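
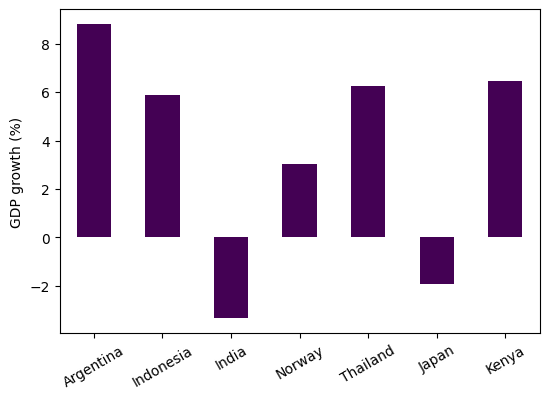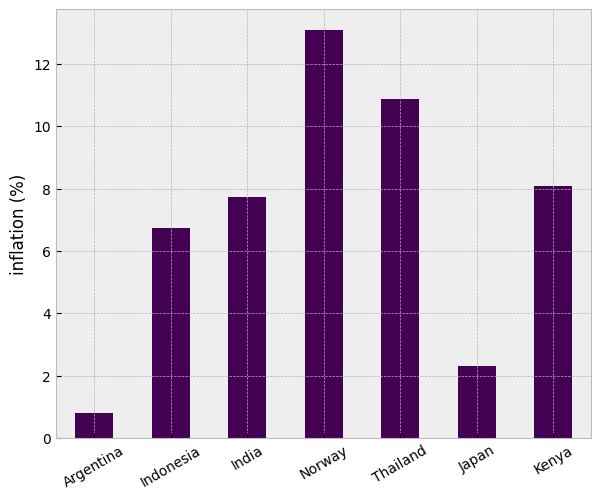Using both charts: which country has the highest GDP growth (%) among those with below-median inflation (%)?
Argentina

Chart 2 median inflation (%) ≈ 8; below-median countries: Argentina, Indonesia, Japan. Among those, Argentina has the highest GDP growth (%) (≈ 9).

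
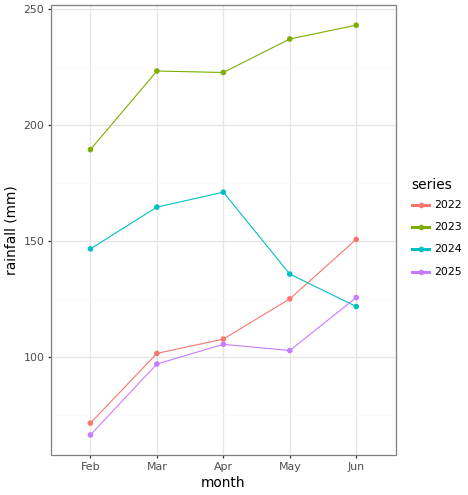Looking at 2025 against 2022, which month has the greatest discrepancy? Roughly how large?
Jun: 2025 ≈ 120, 2022 ≈ 160 → gap ≈ 40. Next-largest (May) is only ≈ 20.

Jun, ≈ 40 mm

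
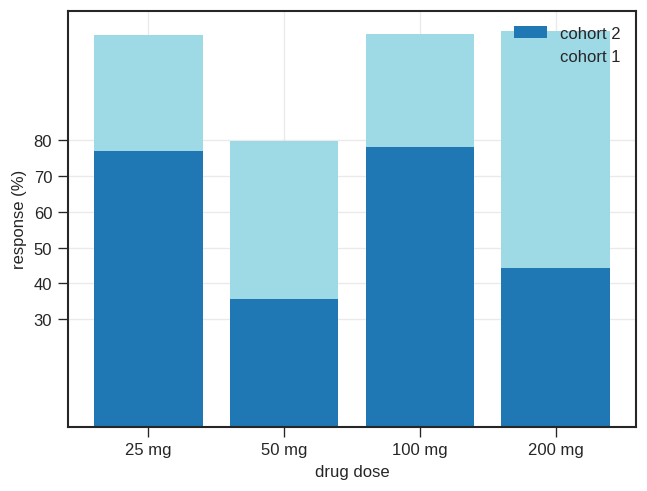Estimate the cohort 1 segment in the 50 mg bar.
≈ 40

cohort 1 top ≈ 80, bottom ≈ 40; segment ≈ 40.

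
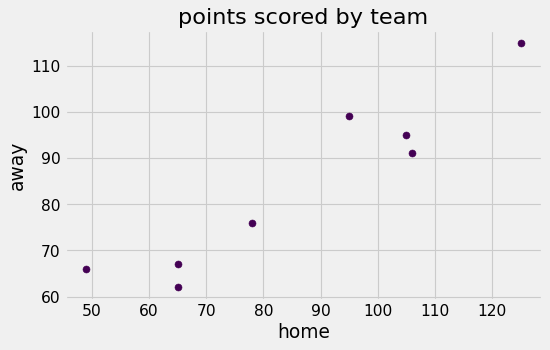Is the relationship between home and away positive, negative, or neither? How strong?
Points are positively correlated; strong (|r| ≈ 0.9).

positive, strong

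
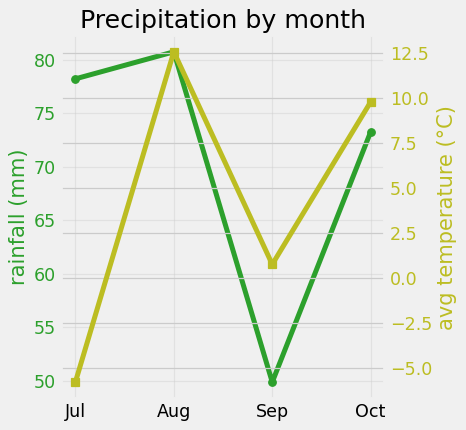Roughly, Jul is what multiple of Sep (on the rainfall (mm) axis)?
Jul ≈ 80, Sep ≈ 50; 80/50 ≈ 1.6.

≈ 1.6×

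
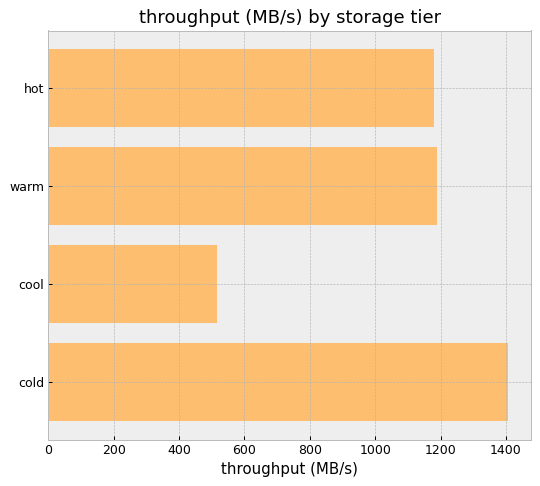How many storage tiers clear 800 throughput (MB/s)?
3

Above 800: hot, warm, cold.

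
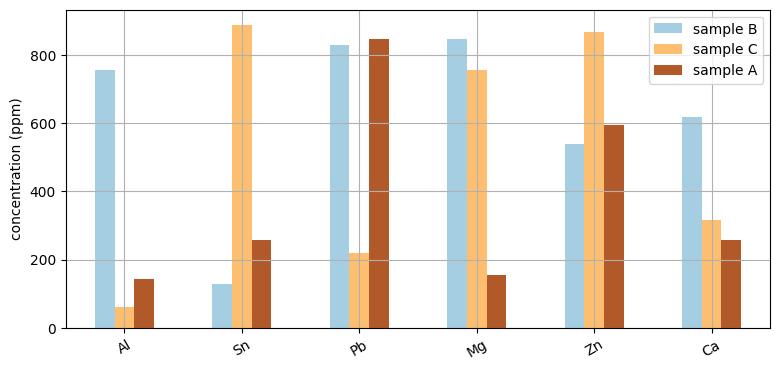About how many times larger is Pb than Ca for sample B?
Pb ≈ 800, Ca ≈ 600; 800/600 ≈ 1.33.

≈ 1.33×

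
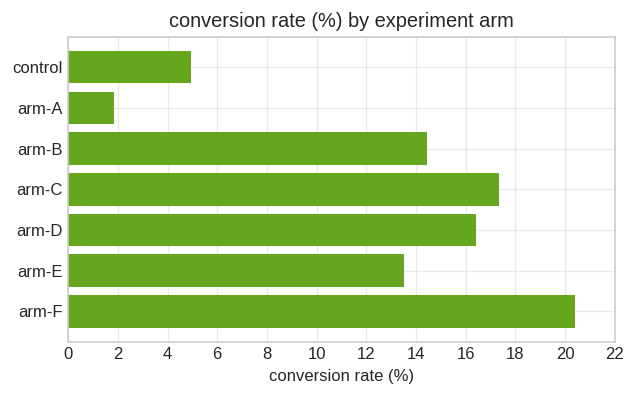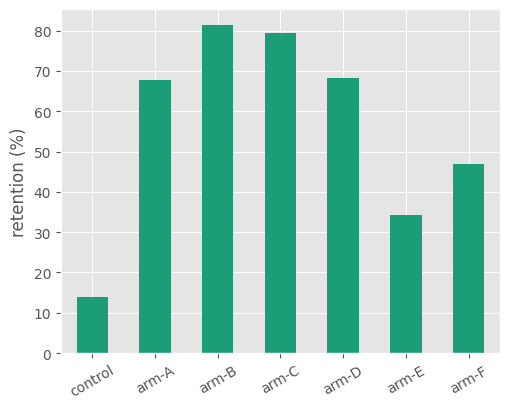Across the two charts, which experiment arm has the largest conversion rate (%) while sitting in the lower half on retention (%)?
Chart 2 median retention (%) ≈ 70; below-median experiment arms: control, arm-E, arm-F. Among those, arm-F has the highest conversion rate (%) (≈ 20).

arm-F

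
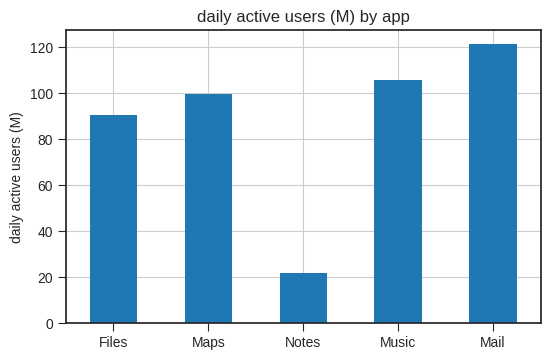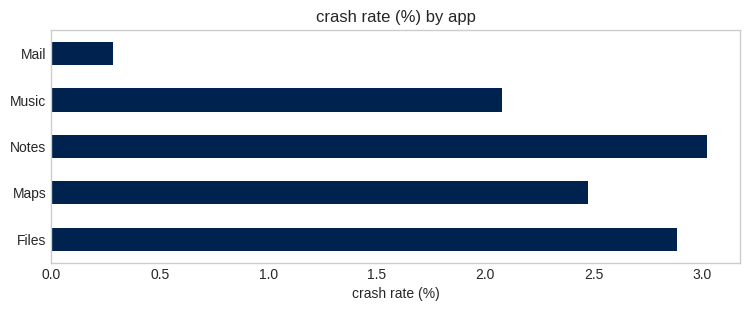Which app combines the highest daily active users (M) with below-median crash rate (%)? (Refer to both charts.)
Chart 2 median crash rate (%) ≈ 2.5; below-median apps: Music, Mail. Among those, Mail has the highest daily active users (M) (≈ 120).

Mail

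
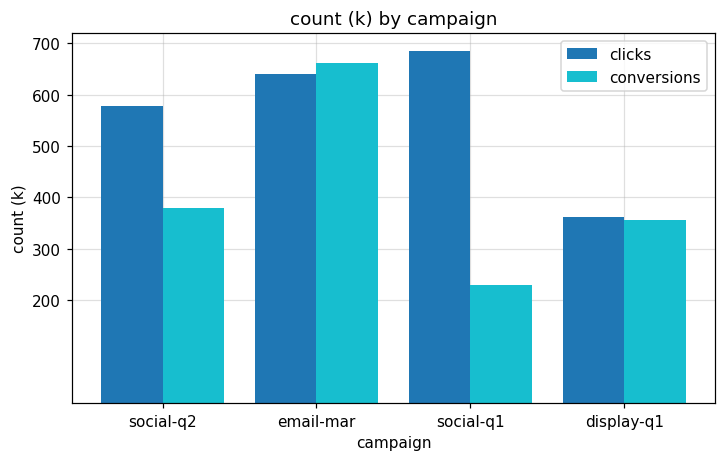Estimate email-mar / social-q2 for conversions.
email-mar ≈ 700, social-q2 ≈ 400; 700/400 ≈ 1.75.

≈ 1.75×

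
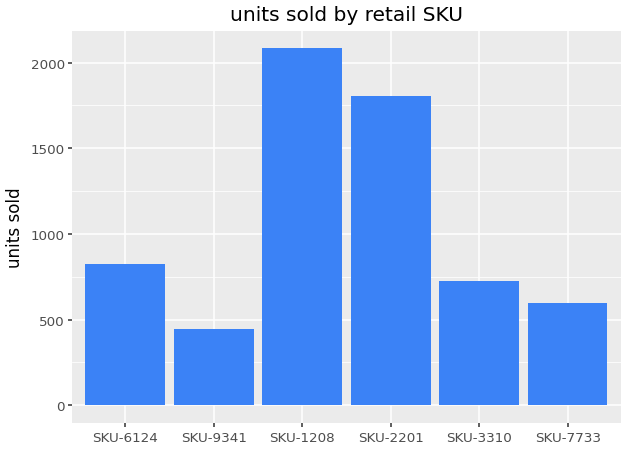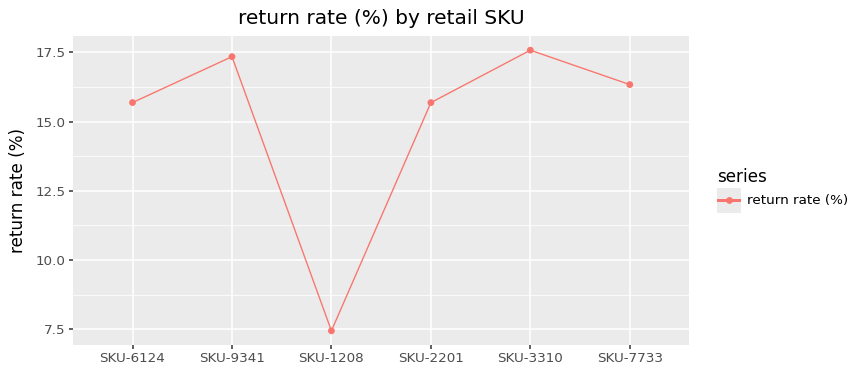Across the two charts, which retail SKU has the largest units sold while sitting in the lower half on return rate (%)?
SKU-1208

Chart 2 median return rate (%) ≈ 16; below-median retail SKUs: SKU-6124, SKU-1208, SKU-2201. Among those, SKU-1208 has the highest units sold (≈ 2000).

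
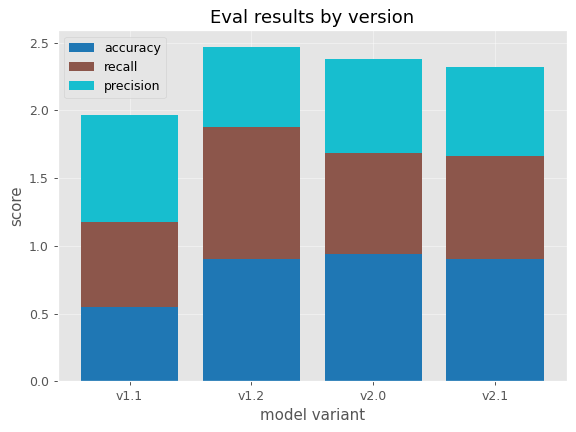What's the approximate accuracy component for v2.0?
≈ 1.0

accuracy top ≈ 1.0, bottom ≈ 0.0; segment ≈ 1.0.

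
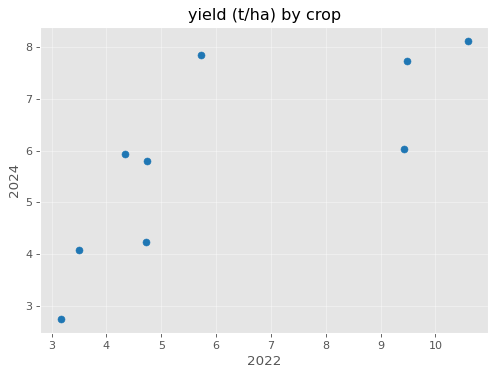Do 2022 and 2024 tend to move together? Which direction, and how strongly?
Points are positively correlated; strong (|r| ≈ 0.8).

positive, strong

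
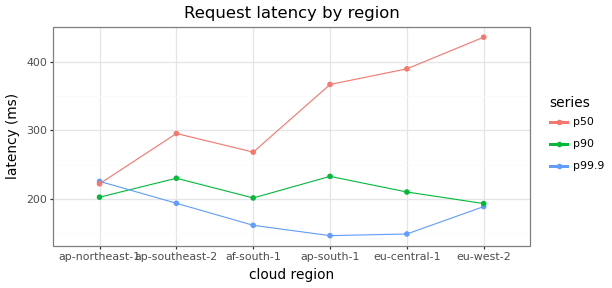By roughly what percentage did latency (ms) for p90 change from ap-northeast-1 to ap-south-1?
ap-northeast-1 ≈ 200, ap-south-1 ≈ 225; (225 − 200) / 200 ≈ +12.5%.

≈ +12.5%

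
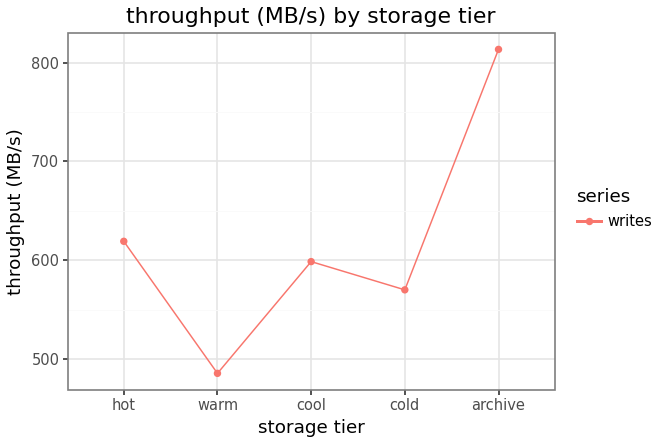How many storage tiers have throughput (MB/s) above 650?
Above 650: archive.

1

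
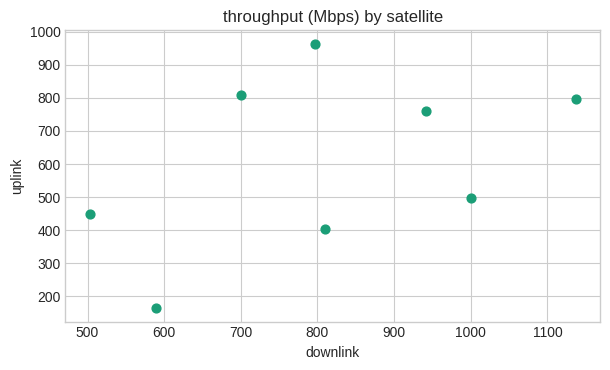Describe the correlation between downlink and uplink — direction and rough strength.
positive, moderate

Points are positively correlated; moderate (|r| ≈ 0.5).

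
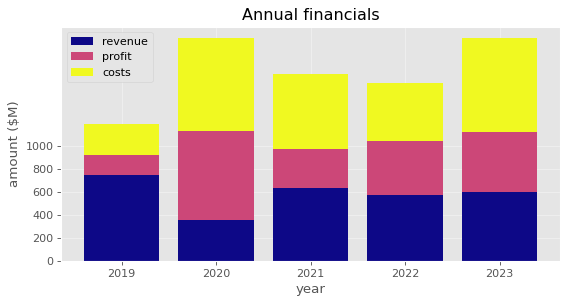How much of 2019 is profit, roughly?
≈ 200

profit top ≈ 1000, bottom ≈ 800; segment ≈ 200.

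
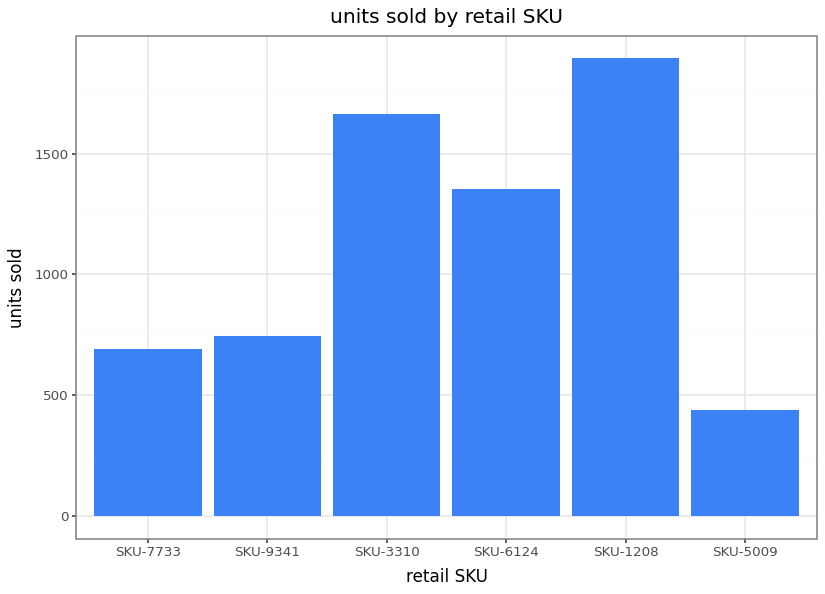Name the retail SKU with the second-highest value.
Top 3: SKU-1208 ≈ 1800, SKU-3310 ≈ 1600, SKU-6124 ≈ 1400.

SKU-3310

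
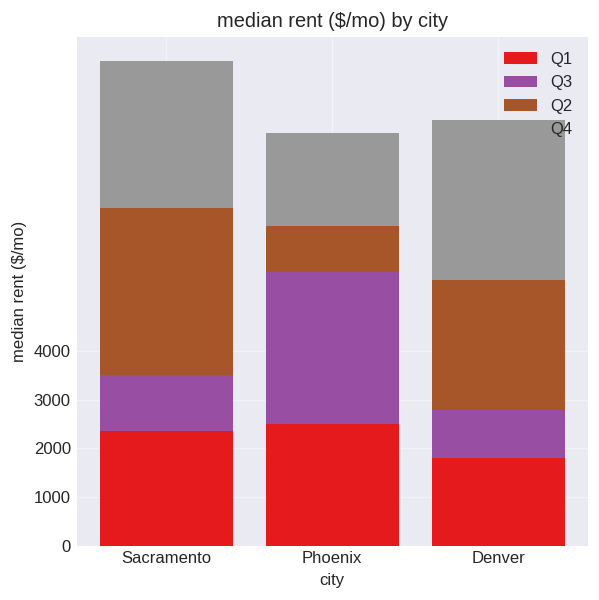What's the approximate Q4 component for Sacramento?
Q4 top ≈ 10000, bottom ≈ 7000; segment ≈ 3000.

≈ 3000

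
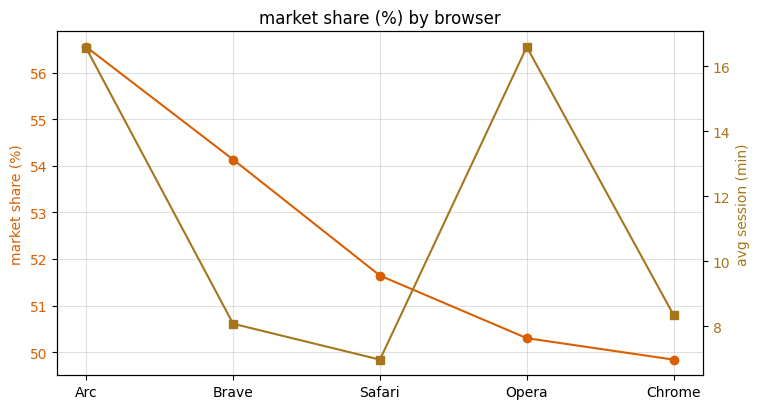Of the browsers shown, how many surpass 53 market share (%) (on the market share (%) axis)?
2

Above 53: Arc, Brave.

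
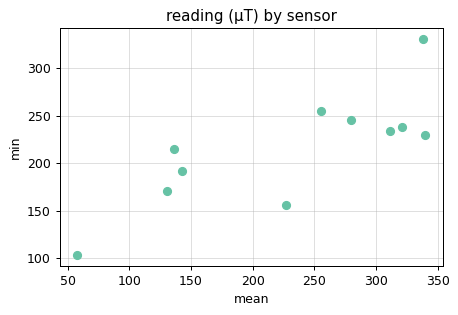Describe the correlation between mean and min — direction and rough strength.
positive, strong

Points are positively correlated; strong (|r| ≈ 0.8).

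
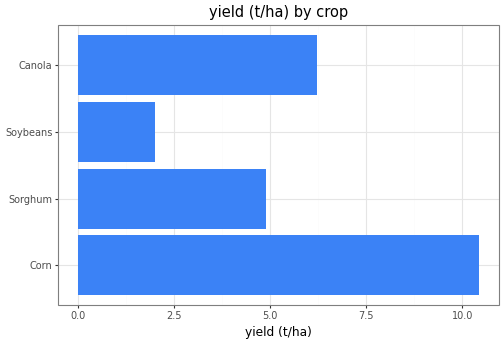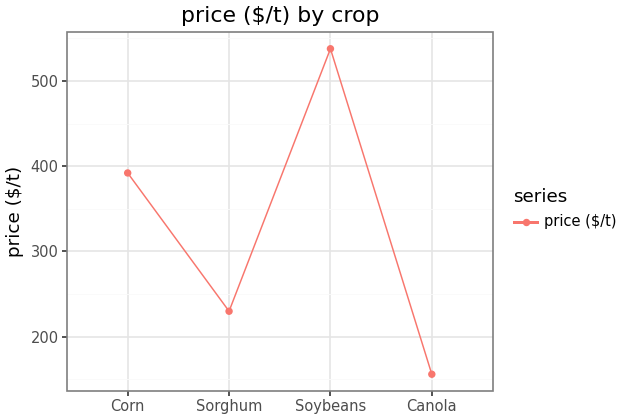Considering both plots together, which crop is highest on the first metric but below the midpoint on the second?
Chart 2 median price ($/t) ≈ 300; below-median crops: Sorghum, Canola. Among those, Canola has the highest yield (t/ha) (≈ 6).

Canola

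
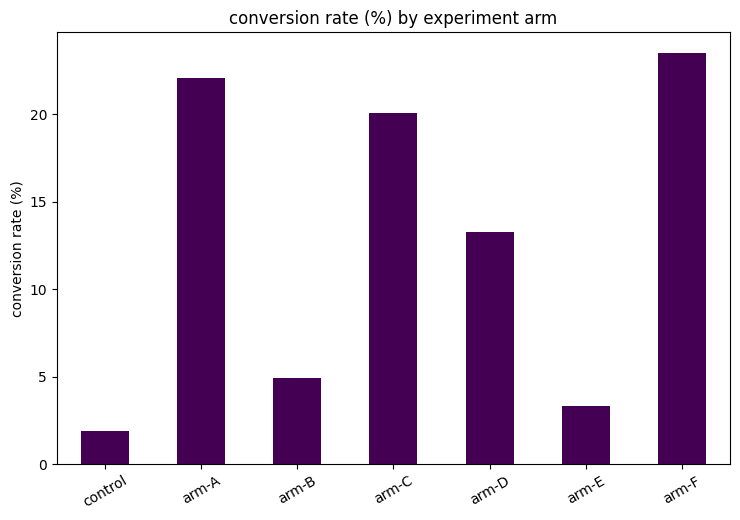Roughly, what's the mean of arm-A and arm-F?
(22 + 24) / 2 ≈ 23.

≈ 23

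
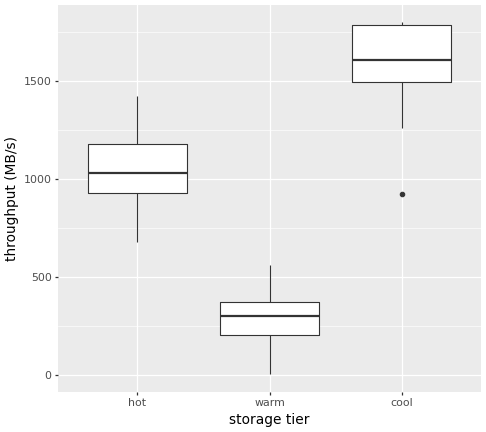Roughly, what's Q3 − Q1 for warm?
≈ 200

Q3 ≈ 400, Q1 ≈ 200; IQR ≈ 200.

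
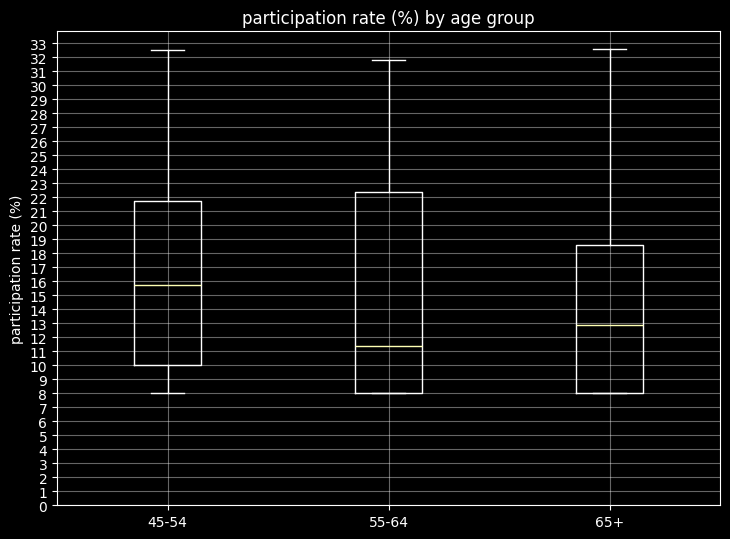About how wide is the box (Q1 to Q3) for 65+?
Q3 ≈ 19, Q1 ≈ 8; IQR ≈ 11.

≈ 11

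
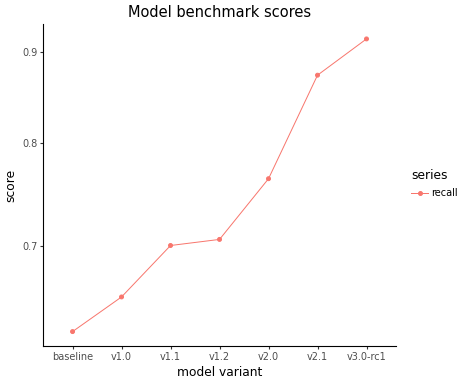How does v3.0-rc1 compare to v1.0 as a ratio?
≈ 1.38×

v3.0-rc1 ≈ 0.90, v1.0 ≈ 0.65; 0.90/0.65 ≈ 1.38.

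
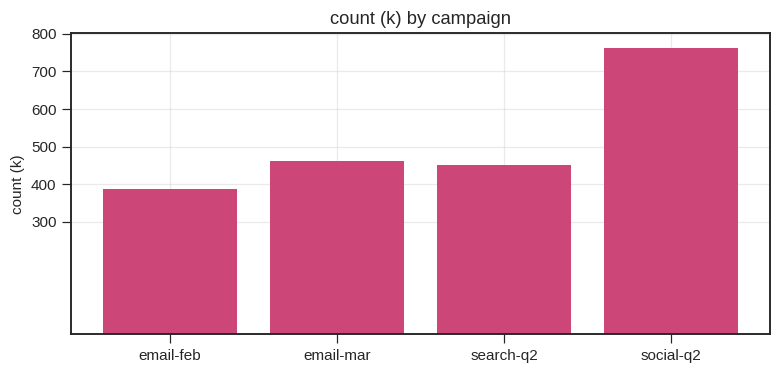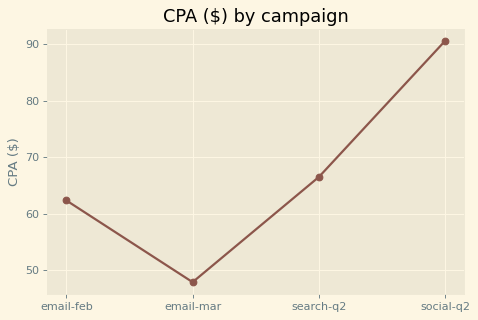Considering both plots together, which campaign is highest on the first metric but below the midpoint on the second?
email-mar

Chart 2 median CPA ($) ≈ 60; below-median campaigns: email-feb, email-mar. Among those, email-mar has the highest count (k) (≈ 500).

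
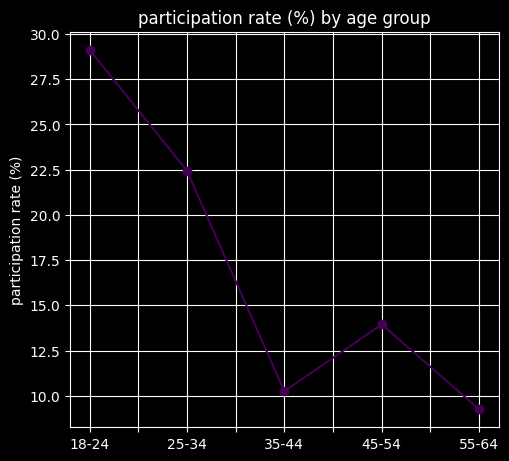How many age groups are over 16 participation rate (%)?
2

Above 16: 18-24, 25-34.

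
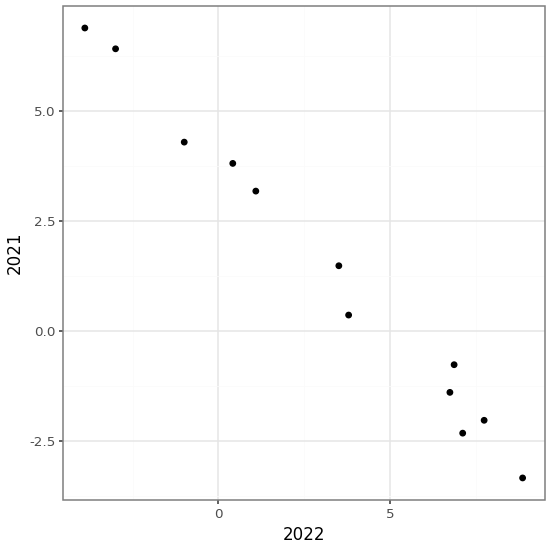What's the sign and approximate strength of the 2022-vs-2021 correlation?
negative, strong

Points are negatively correlated; strong (|r| ≈ 1.0).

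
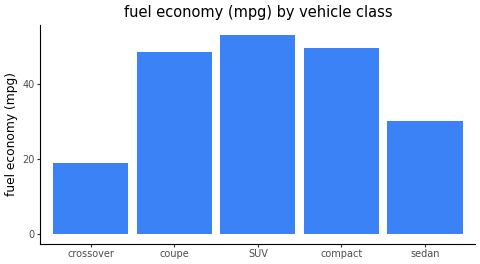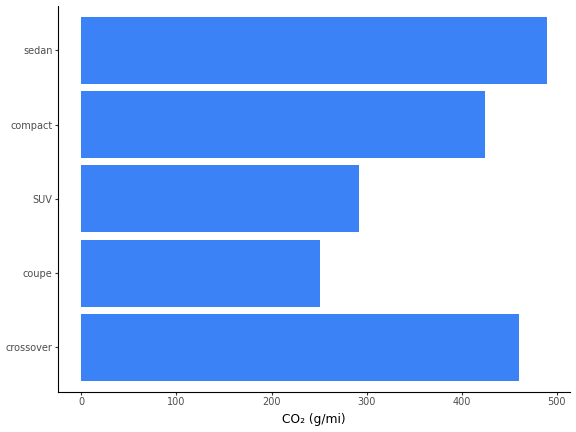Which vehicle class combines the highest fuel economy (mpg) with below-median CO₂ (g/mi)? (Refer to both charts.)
Chart 2 median CO₂ (g/mi) ≈ 400; below-median vehicle classes: coupe, SUV. Among those, SUV has the highest fuel economy (mpg) (≈ 55).

SUV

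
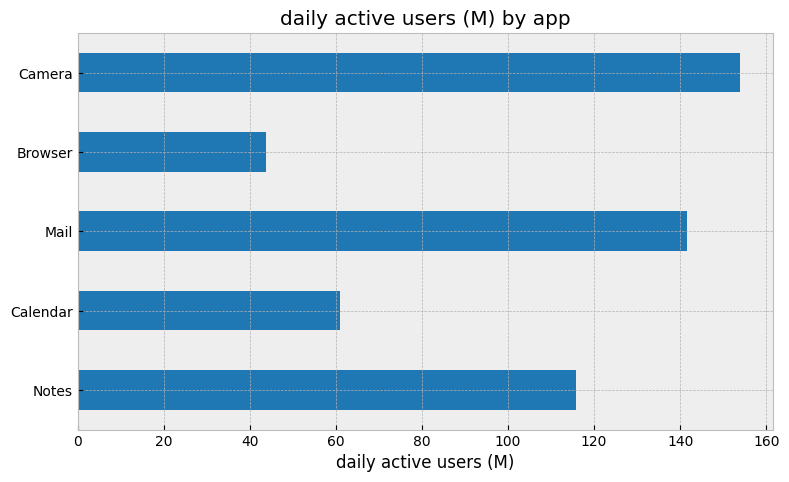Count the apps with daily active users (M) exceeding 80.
Above 80: Notes, Mail, Camera.

3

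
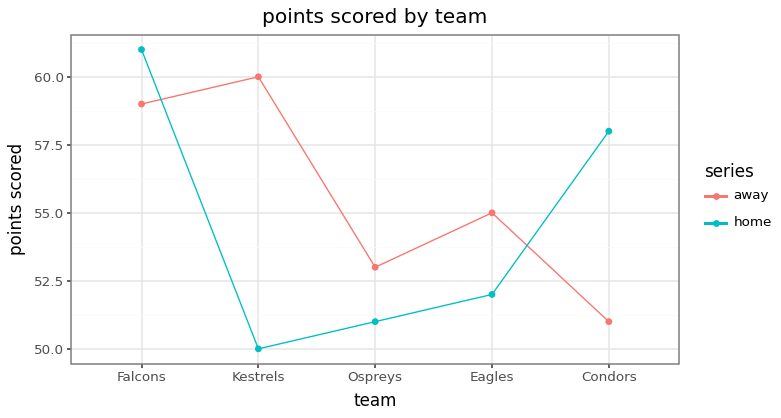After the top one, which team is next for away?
Top 3 for away: Kestrels ≈ 60, Falcons ≈ 59, Eagles ≈ 55.

Falcons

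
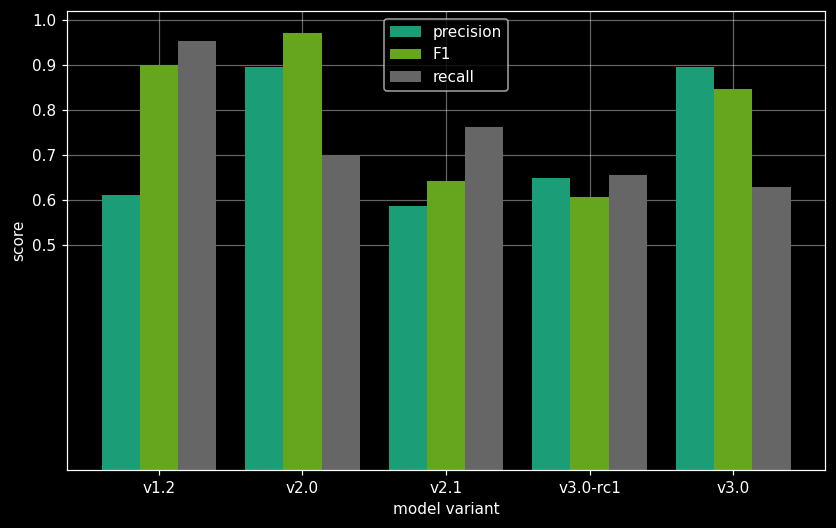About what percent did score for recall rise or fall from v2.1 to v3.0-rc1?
v2.1 ≈ 0.8, v3.0-rc1 ≈ 0.7; (0.7 − 0.8) / 0.8 ≈ -12.5%.

≈ -12.5%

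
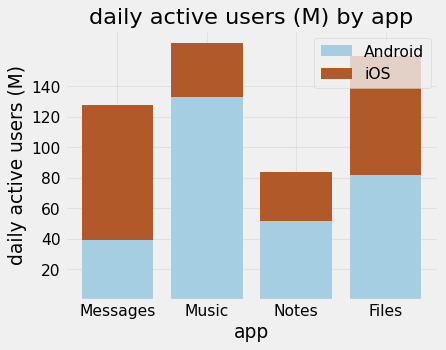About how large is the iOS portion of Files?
≈ 80

iOS top ≈ 160, bottom ≈ 80; segment ≈ 80.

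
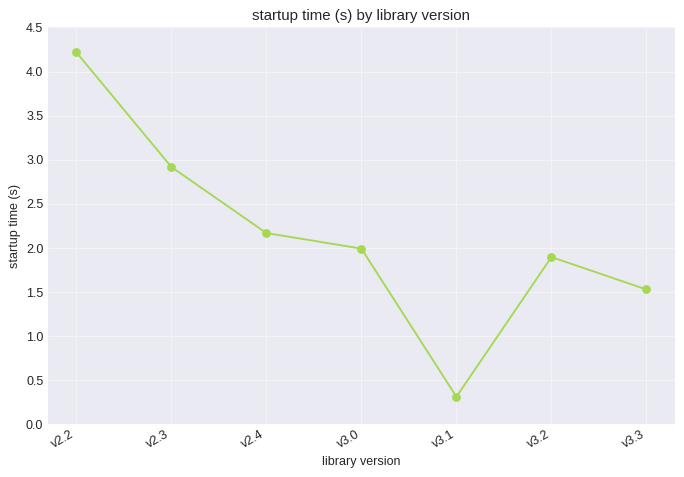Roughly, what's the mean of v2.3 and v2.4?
≈ 2.5

(3.0 + 2.0) / 2 ≈ 2.5.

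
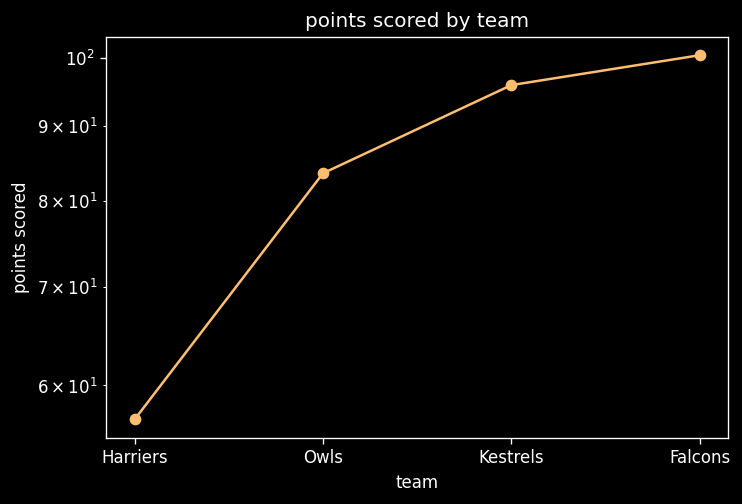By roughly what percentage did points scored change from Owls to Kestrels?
≈ +11.8%

Owls ≈ 85, Kestrels ≈ 95; (95 − 85) / 85 ≈ +11.8%.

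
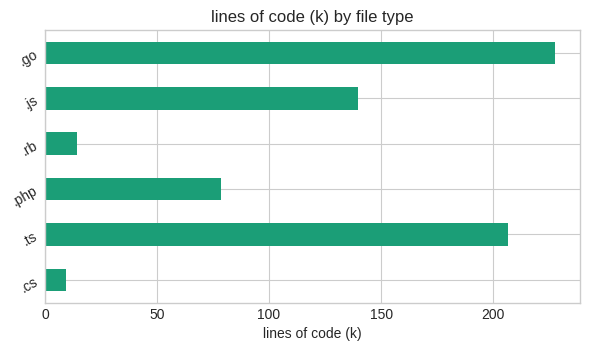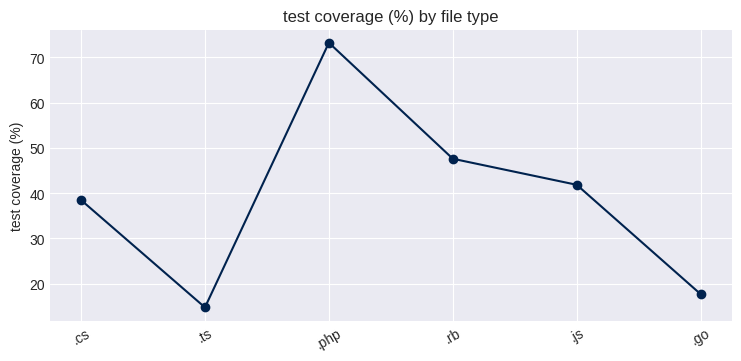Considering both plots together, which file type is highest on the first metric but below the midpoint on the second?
Chart 2 median test coverage (%) ≈ 40; below-median file types: .cs, .ts, .go. Among those, .go has the highest lines of code (k) (≈ 225).

.go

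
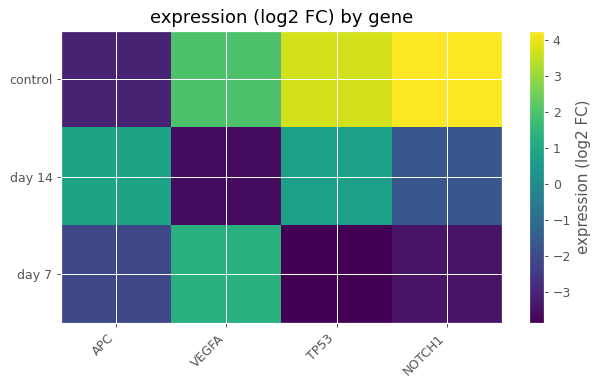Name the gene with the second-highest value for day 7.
Top 3 for day 7: VEGFA ≈ 1, APC ≈ -2, NOTCH1 ≈ -3.

APC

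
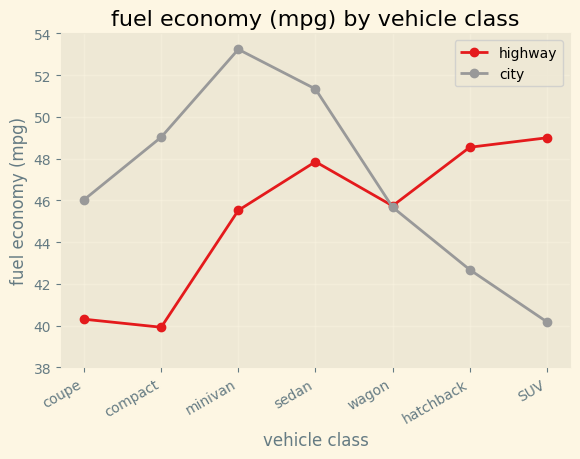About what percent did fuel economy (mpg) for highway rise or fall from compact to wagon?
≈ +15%

compact ≈ 40, wagon ≈ 46; (46 − 40) / 40 ≈ +15%.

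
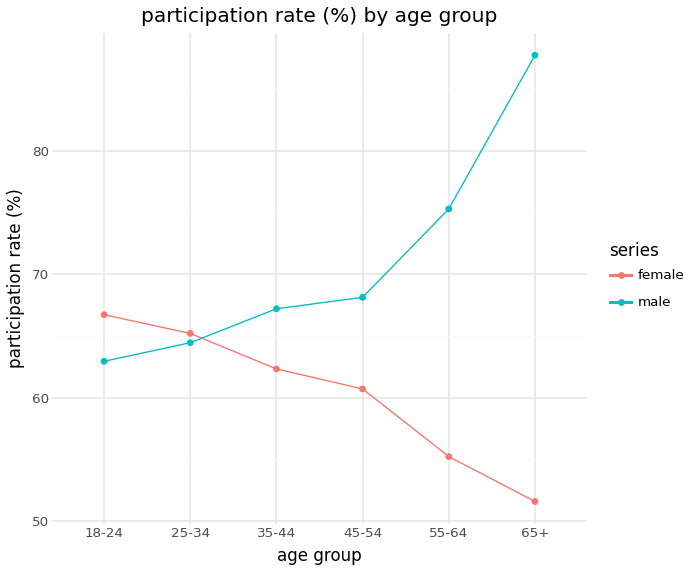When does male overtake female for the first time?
25-34: male ≈ 65 vs female ≈ 65 (not yet); 35-44: male ≈ 65 vs female ≈ 60 (first crossover).

35-44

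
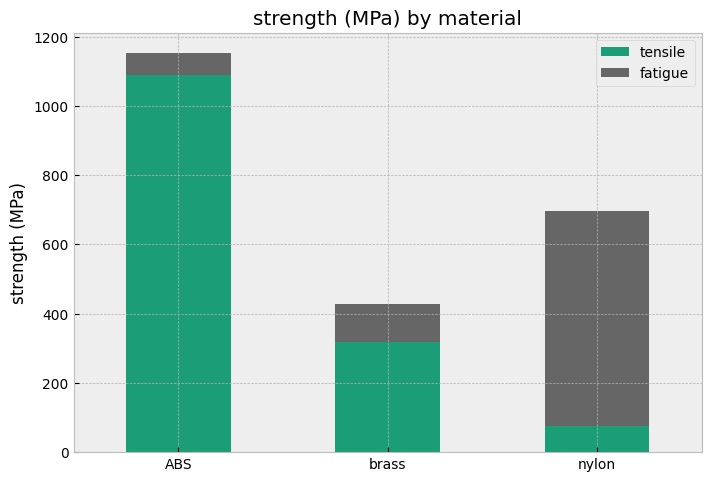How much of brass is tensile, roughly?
tensile top ≈ 300, bottom ≈ 0; segment ≈ 300.

≈ 300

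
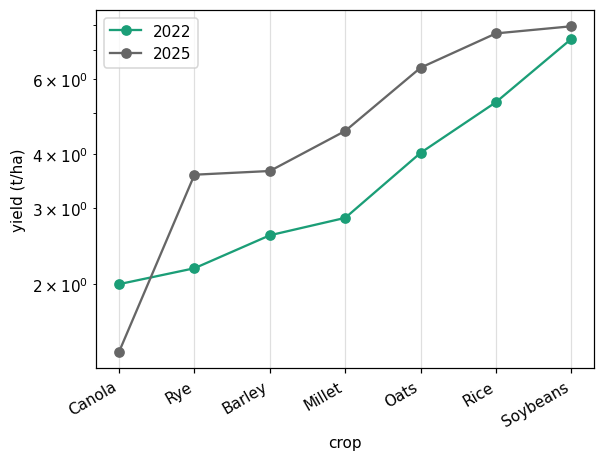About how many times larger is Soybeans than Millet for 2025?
≈ 1.6×

Soybeans ≈ 8, Millet ≈ 5; 8/5 ≈ 1.6.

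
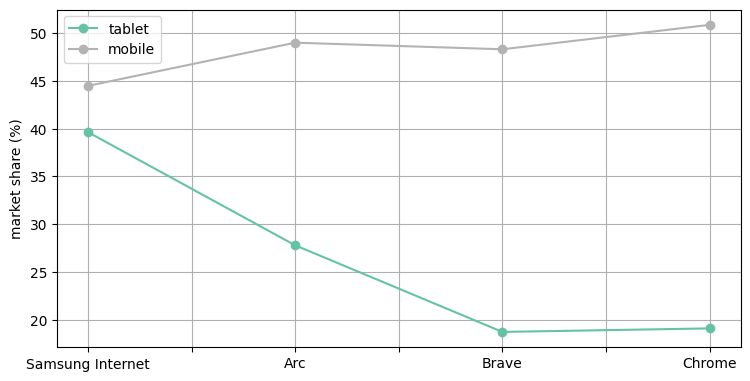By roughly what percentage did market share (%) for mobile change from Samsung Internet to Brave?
≈ +11.1%

Samsung Internet ≈ 45, Brave ≈ 50; (50 − 45) / 45 ≈ +11.1%.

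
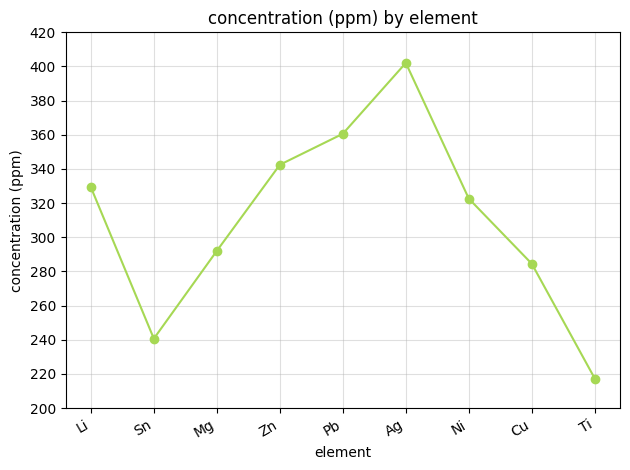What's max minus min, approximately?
≈ 180

Max Ag ≈ 400, min Ti ≈ 220; range ≈ 180.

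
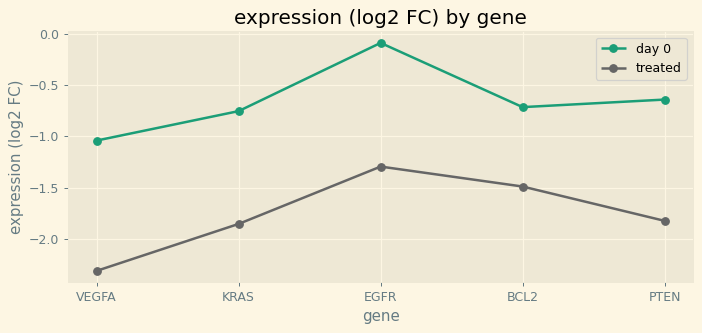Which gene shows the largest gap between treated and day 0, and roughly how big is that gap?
VEGFA: treated ≈ -2.4, day 0 ≈ -1.0 → gap ≈ 1.4. Next-largest (EGFR) is only ≈ 1.2.

VEGFA, ≈ 1.4 log2 FC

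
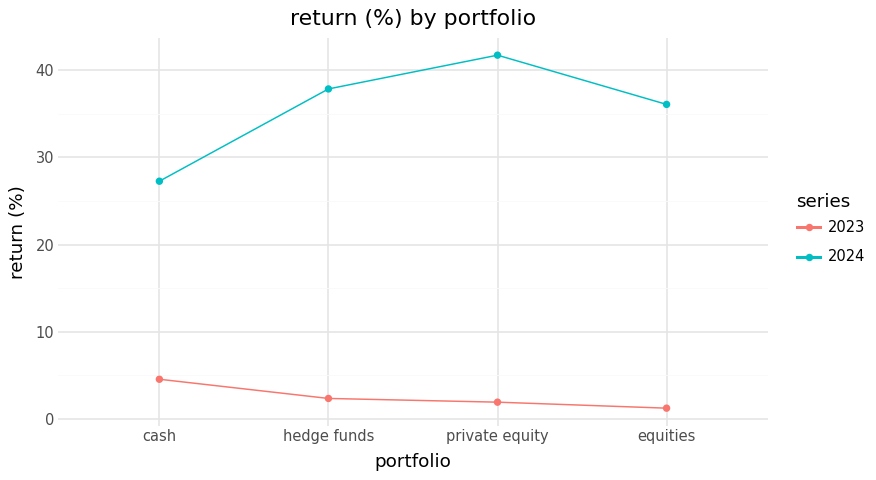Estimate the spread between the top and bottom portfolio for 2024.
≈ 15

Max private equity ≈ 40, min cash ≈ 25; range ≈ 15.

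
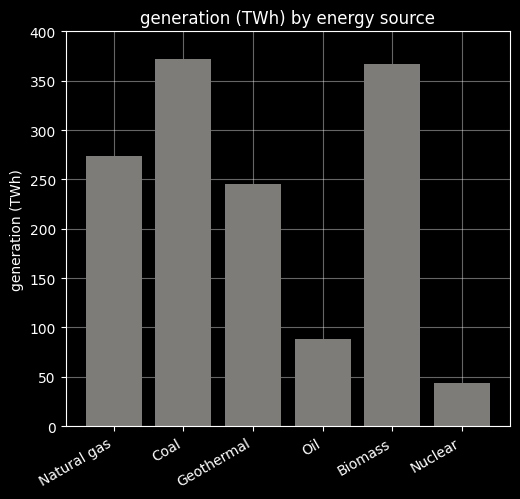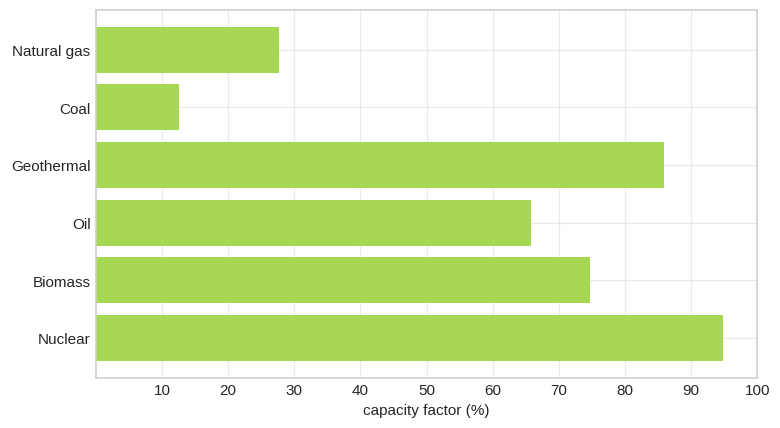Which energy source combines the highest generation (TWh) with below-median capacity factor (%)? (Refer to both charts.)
Chart 2 median capacity factor (%) ≈ 70; below-median energy sources: Natural gas, Coal, Oil. Among those, Coal has the highest generation (TWh) (≈ 350).

Coal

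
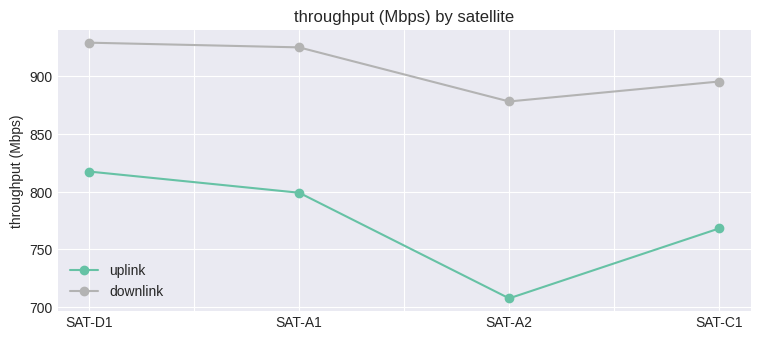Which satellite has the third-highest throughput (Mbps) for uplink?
Top 4 for uplink: SAT-D1 ≈ 820, SAT-A1 ≈ 800, SAT-C1 ≈ 760, SAT-A2 ≈ 700.

SAT-C1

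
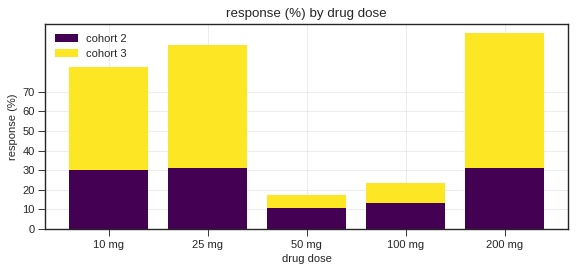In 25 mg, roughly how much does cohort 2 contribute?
≈ 30

cohort 2 top ≈ 30, bottom ≈ 0; segment ≈ 30.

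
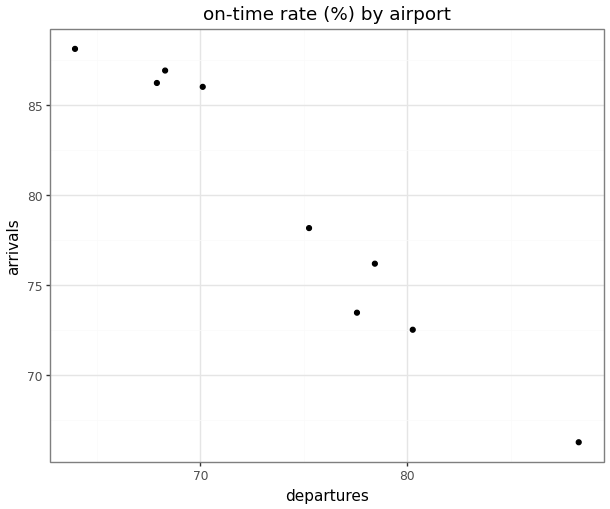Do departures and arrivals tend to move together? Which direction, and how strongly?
negative, strong

Points are negatively correlated; strong (|r| ≈ 1.0).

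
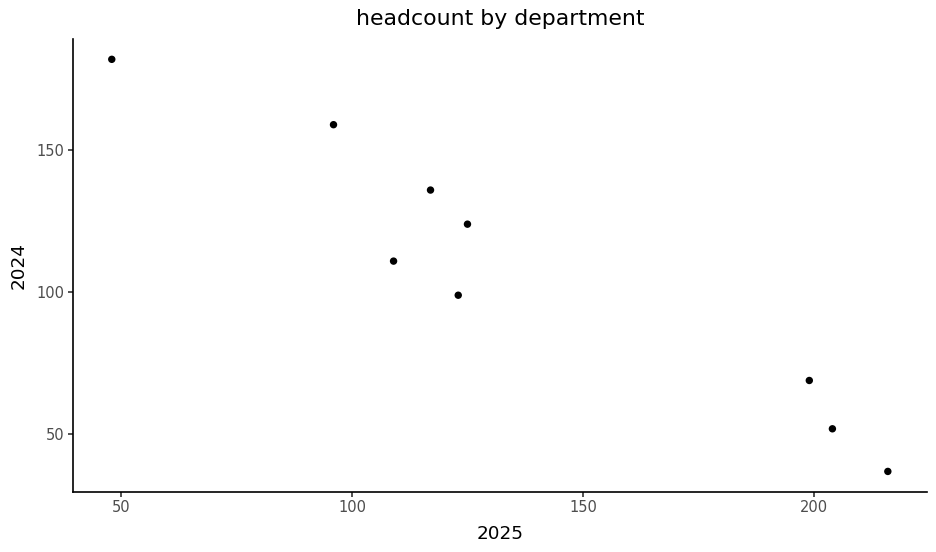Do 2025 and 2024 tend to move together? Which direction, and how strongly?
Points are negatively correlated; strong (|r| ≈ 1.0).

negative, strong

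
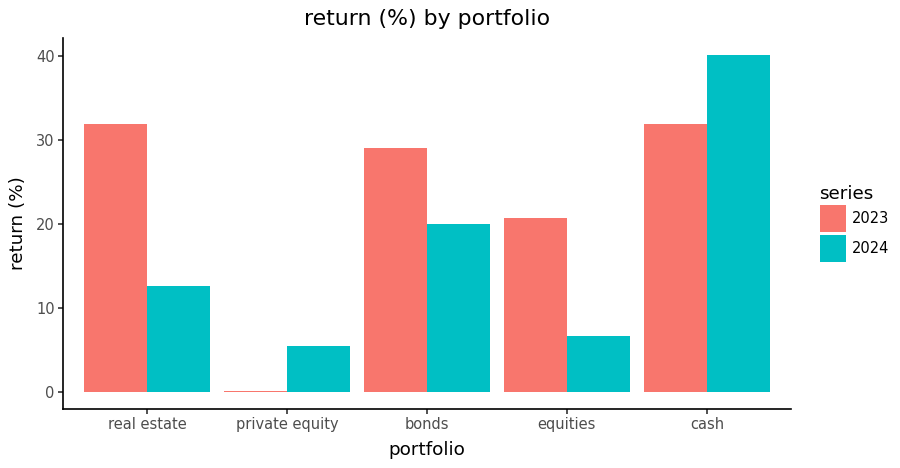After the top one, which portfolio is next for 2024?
Top 3 for 2024: cash ≈ 40, bonds ≈ 20, real estate ≈ 15.

bonds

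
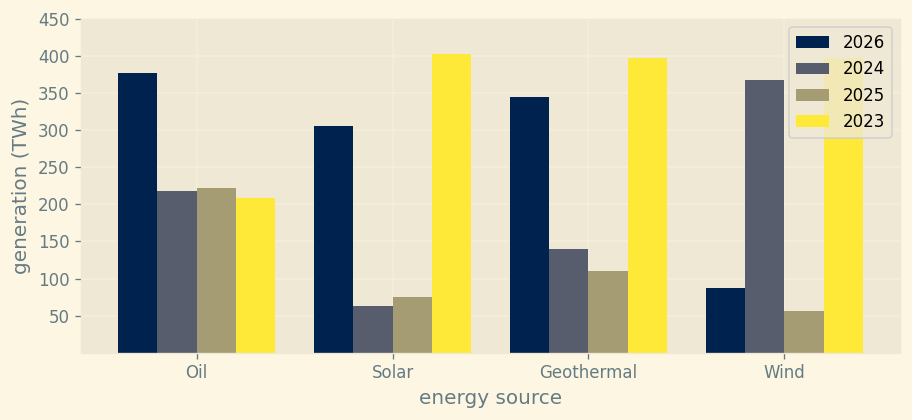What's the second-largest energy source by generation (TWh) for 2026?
Top 3 for 2026: Oil ≈ 400, Geothermal ≈ 350, Solar ≈ 300.

Geothermal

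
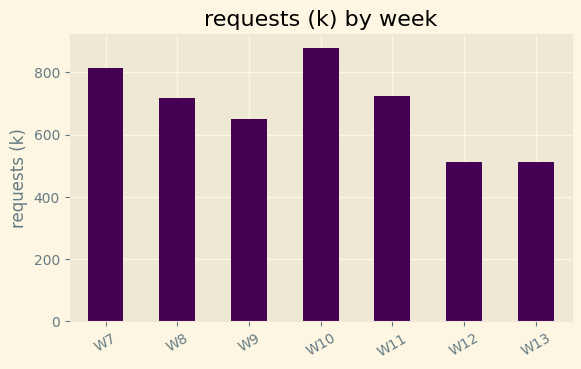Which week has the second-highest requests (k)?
Top 3: W10 ≈ 900, W7 ≈ 800, W11 ≈ 700.

W7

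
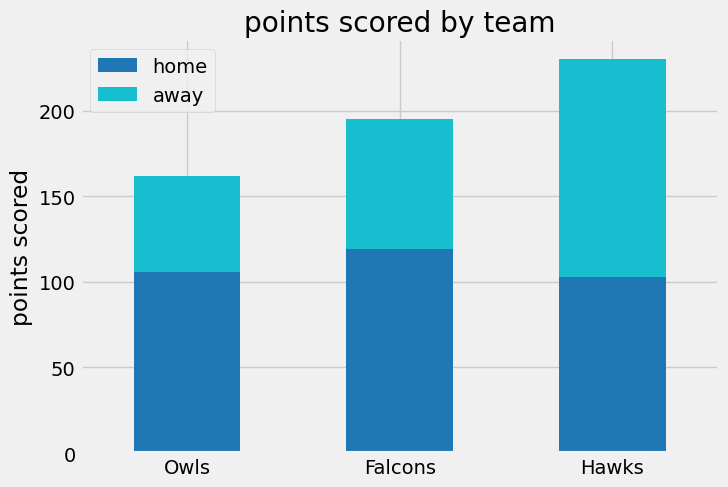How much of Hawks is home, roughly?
≈ 100

home top ≈ 100, bottom ≈ 0; segment ≈ 100.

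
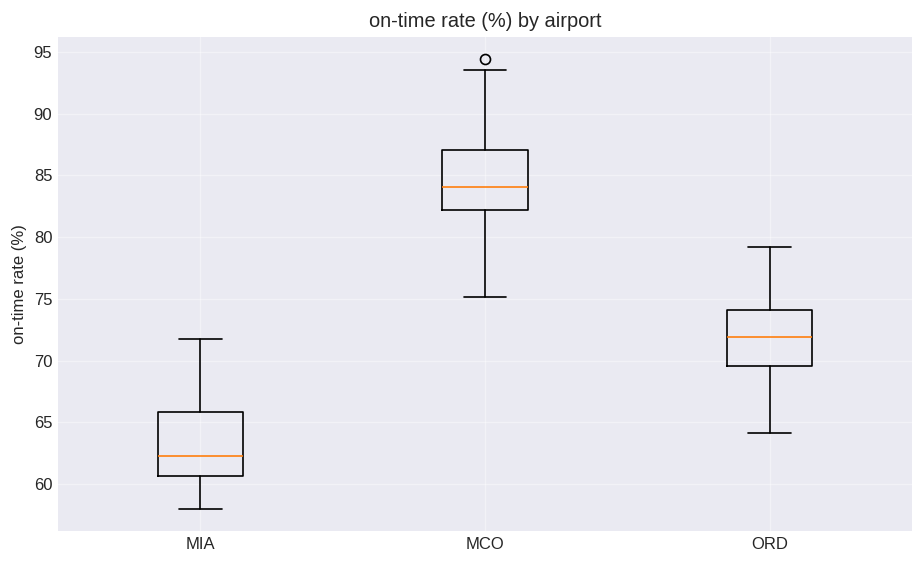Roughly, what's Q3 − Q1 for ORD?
Q3 ≈ 74, Q1 ≈ 70; IQR ≈ 4.

≈ 4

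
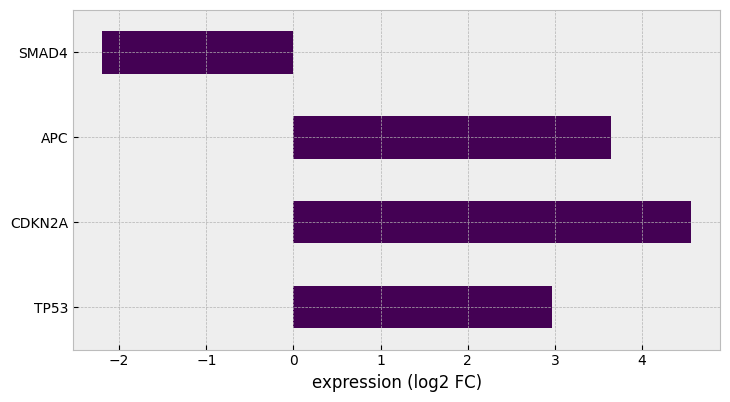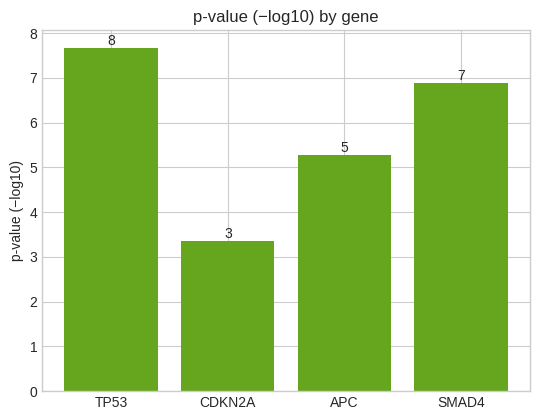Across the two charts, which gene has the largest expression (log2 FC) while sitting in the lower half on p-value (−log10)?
CDKN2A

Chart 2 median p-value (−log10) ≈ 6; below-median genes: CDKN2A, APC. Among those, CDKN2A has the highest expression (log2 FC) (≈ 4.5).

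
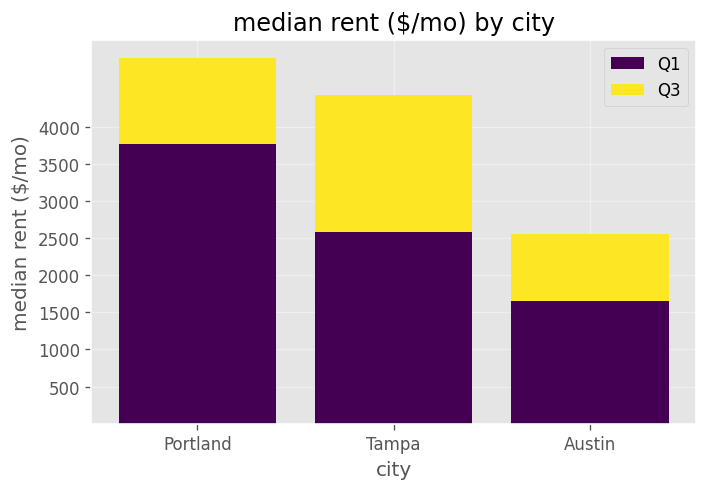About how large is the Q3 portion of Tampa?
Q3 top ≈ 4500, bottom ≈ 2500; segment ≈ 2000.

≈ 2000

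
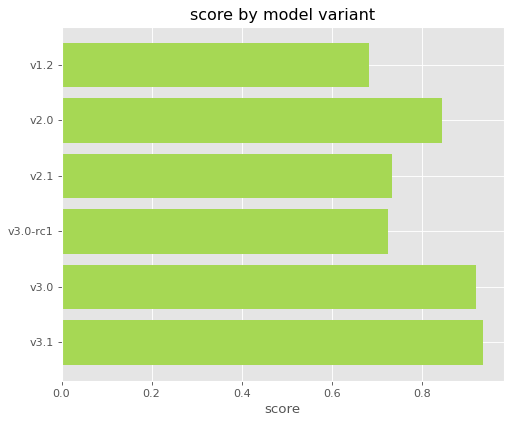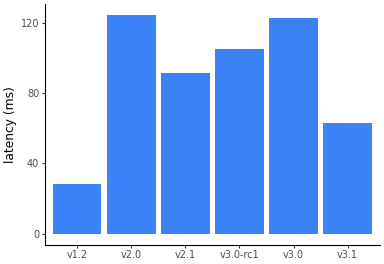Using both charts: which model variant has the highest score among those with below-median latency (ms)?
v3.1

Chart 2 median latency (ms) ≈ 100; below-median model variants: v1.2, v2.1, v3.1. Among those, v3.1 has the highest score (≈ 0.9).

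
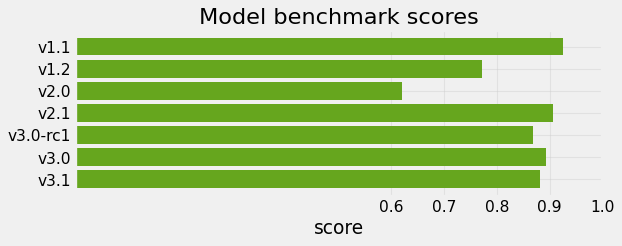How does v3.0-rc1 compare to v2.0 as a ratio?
v3.0-rc1 ≈ 0.9, v2.0 ≈ 0.6; 0.9/0.6 ≈ 1.5.

≈ 1.5×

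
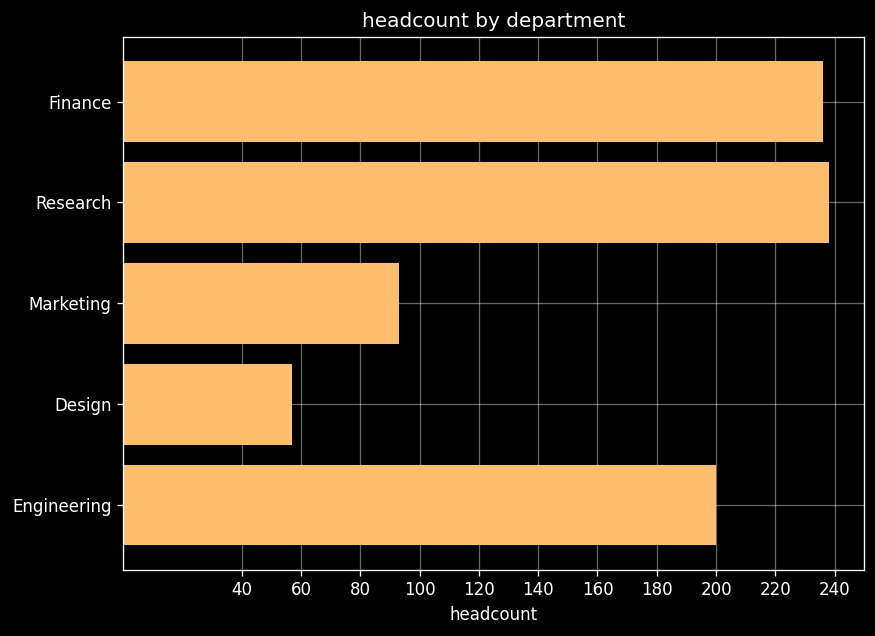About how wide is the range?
Max Research ≈ 240, min Design ≈ 60; range ≈ 180.

≈ 180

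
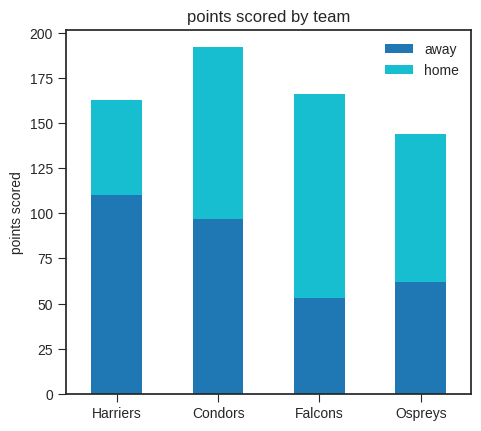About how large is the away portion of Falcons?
away top ≈ 60, bottom ≈ 0; segment ≈ 60.

≈ 60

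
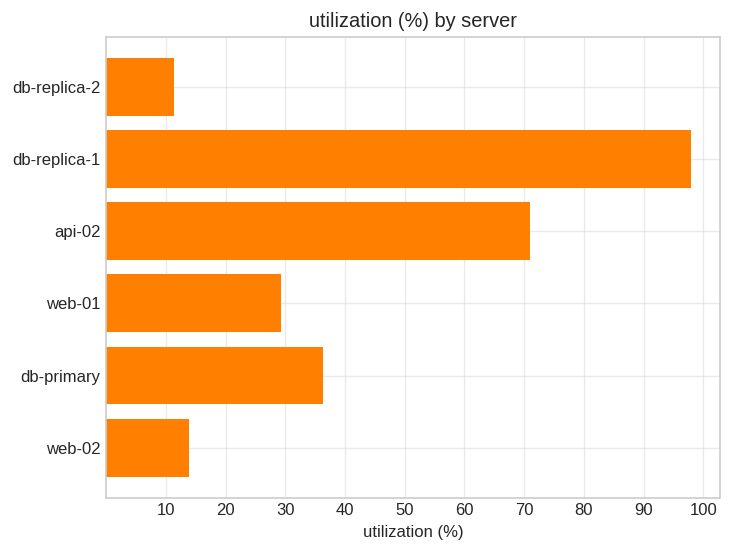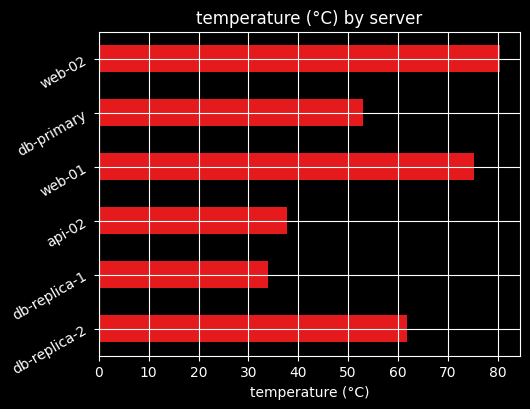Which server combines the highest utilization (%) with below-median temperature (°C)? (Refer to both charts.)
db-replica-1

Chart 2 median temperature (°C) ≈ 60; below-median servers: db-replica-1, api-02, db-primary. Among those, db-replica-1 has the highest utilization (%) (≈ 100).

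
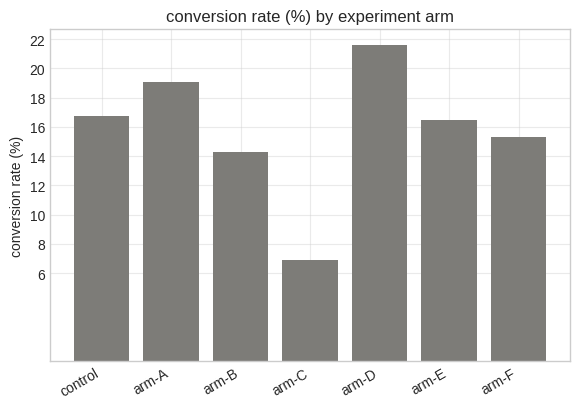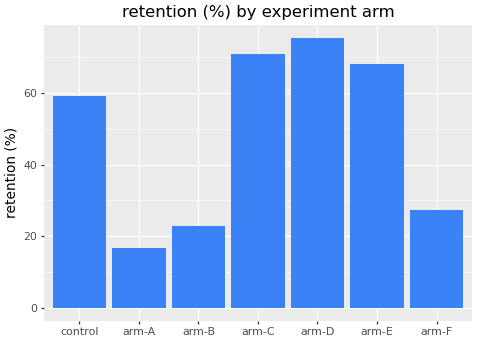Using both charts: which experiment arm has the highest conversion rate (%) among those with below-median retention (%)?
Chart 2 median retention (%) ≈ 60; below-median experiment arms: arm-A, arm-B, arm-F. Among those, arm-A has the highest conversion rate (%) (≈ 20).

arm-A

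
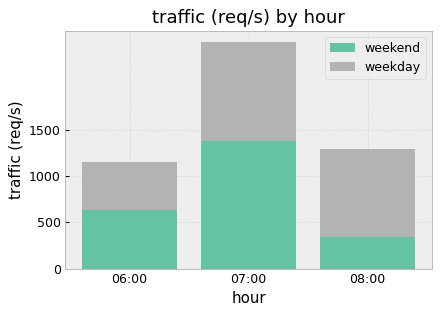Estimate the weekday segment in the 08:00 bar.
weekday top ≈ 1500, bottom ≈ 500; segment ≈ 1000.

≈ 1000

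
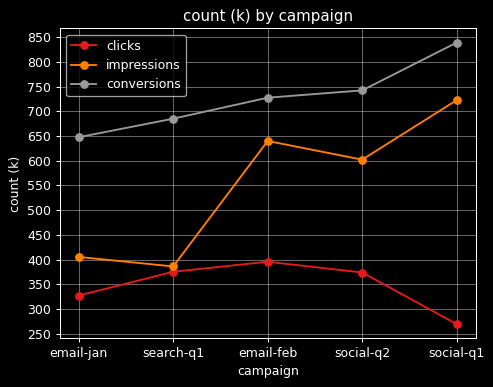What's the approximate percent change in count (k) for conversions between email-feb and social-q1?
≈ +13.3%

email-feb ≈ 750, social-q1 ≈ 850; (850 − 750) / 750 ≈ +13.3%.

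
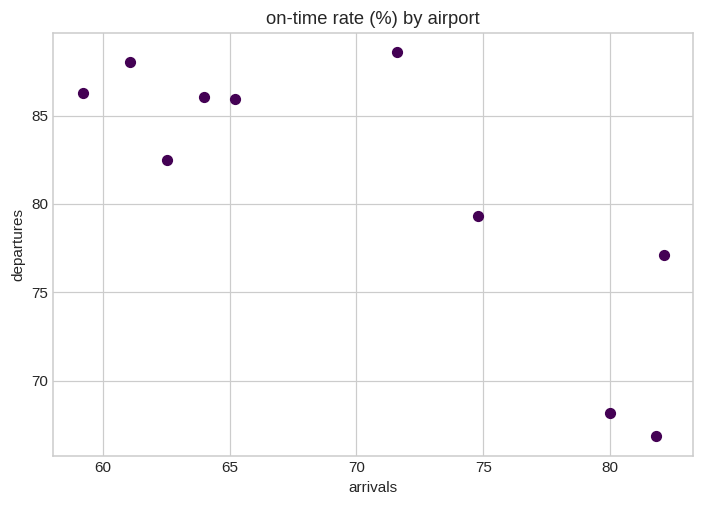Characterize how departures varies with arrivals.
negative, strong

Points are negatively correlated; strong (|r| ≈ 0.8).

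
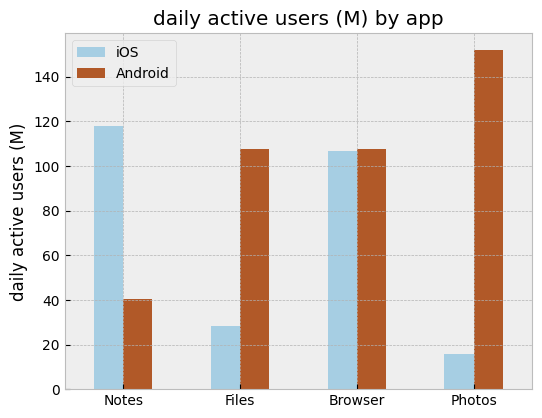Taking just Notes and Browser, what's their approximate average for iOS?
≈ 110

(120 + 100) / 2 ≈ 110.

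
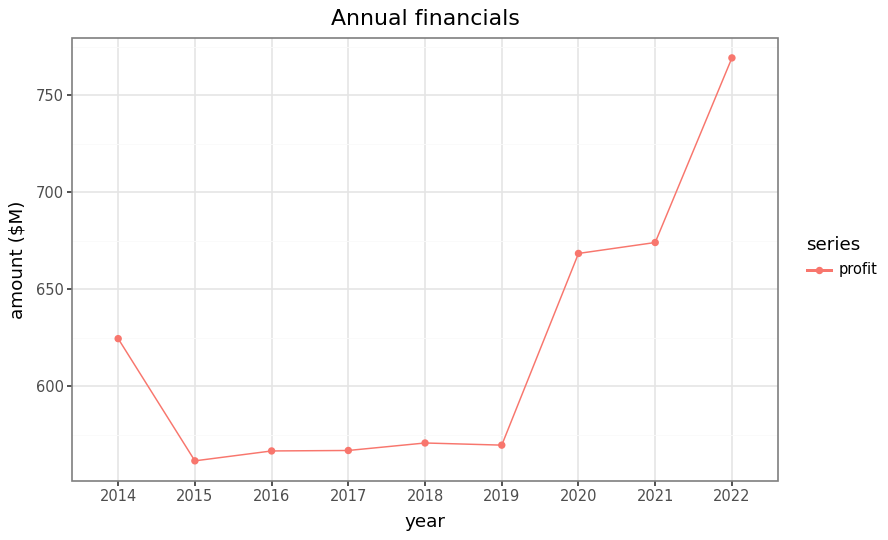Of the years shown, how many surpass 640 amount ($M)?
3

Above 640: 2020, 2021, 2022.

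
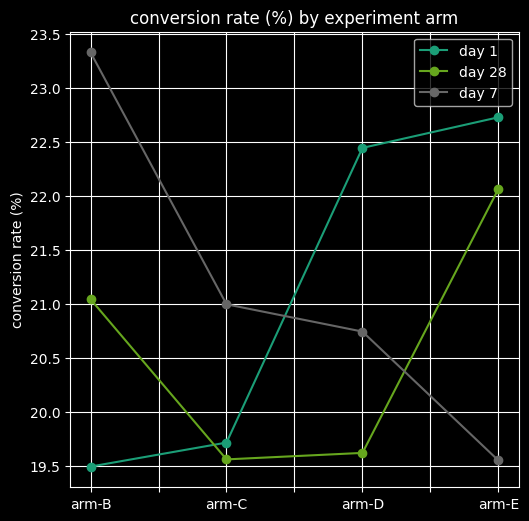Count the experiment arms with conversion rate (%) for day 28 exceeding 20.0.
Above 20.0: arm-B, arm-E.

2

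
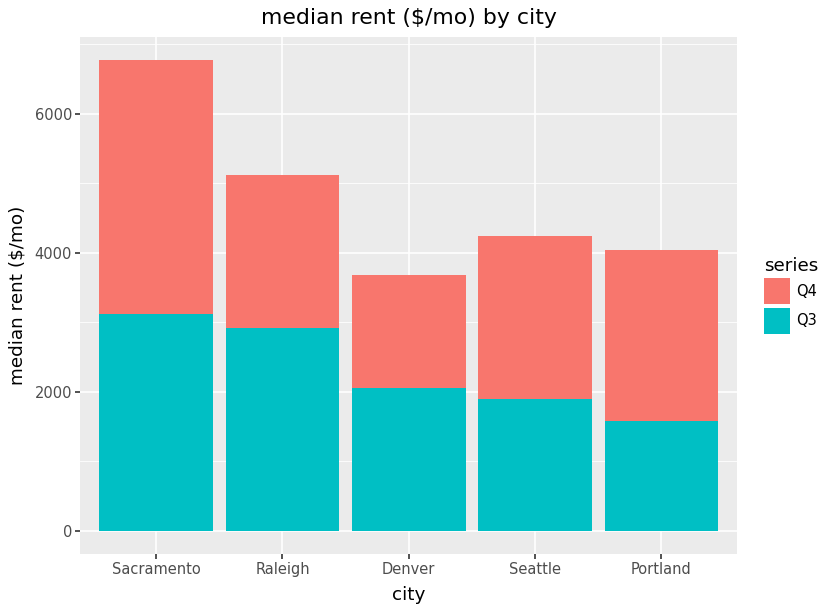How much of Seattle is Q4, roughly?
Q4 top ≈ 4000, bottom ≈ 2000; segment ≈ 2000.

≈ 2000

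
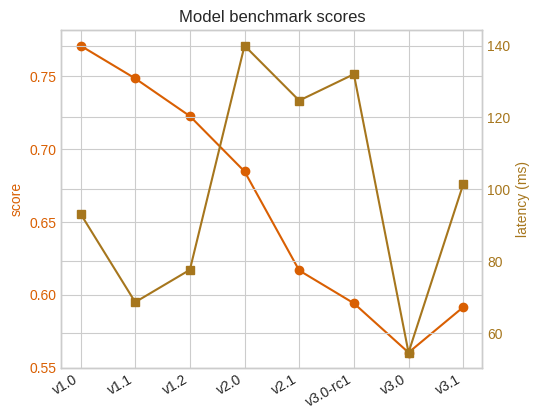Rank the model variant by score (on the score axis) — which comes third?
Top 4 (on the score axis): v1.0 ≈ 0.78, v1.1 ≈ 0.74, v1.2 ≈ 0.72, v2.0 ≈ 0.68.

v1.2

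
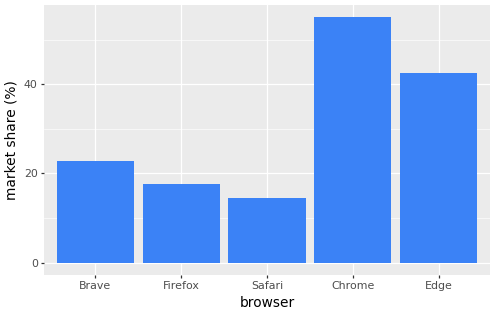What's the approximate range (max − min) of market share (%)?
≈ 40

Max Chrome ≈ 55, min Safari ≈ 15; range ≈ 40.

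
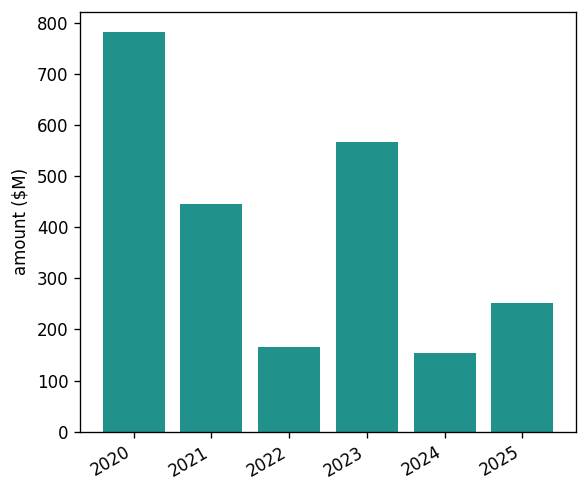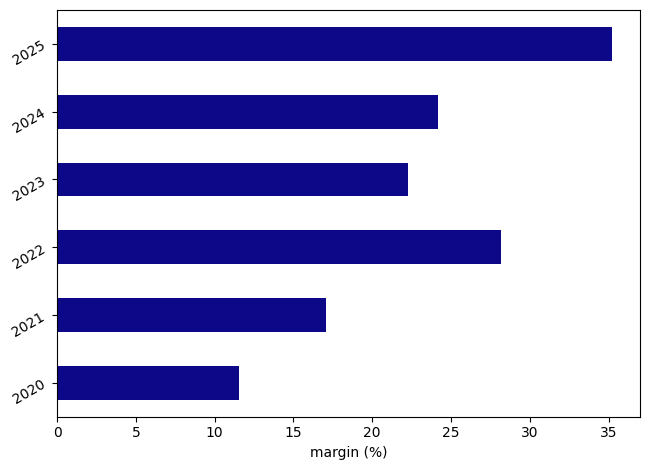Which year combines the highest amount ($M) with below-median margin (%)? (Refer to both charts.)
2020

Chart 2 median margin (%) ≈ 25; below-median years: 2020, 2021, 2023. Among those, 2020 has the highest amount ($M) (≈ 800).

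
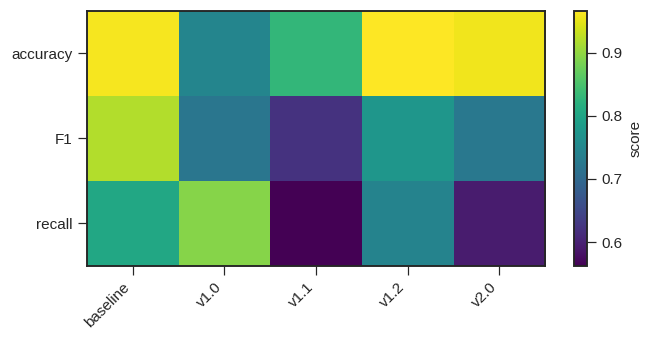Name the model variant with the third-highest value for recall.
Top 4 for recall: v1.0 ≈ 0.90, baseline ≈ 0.80, v1.2 ≈ 0.75, v2.0 ≈ 0.60.

v1.2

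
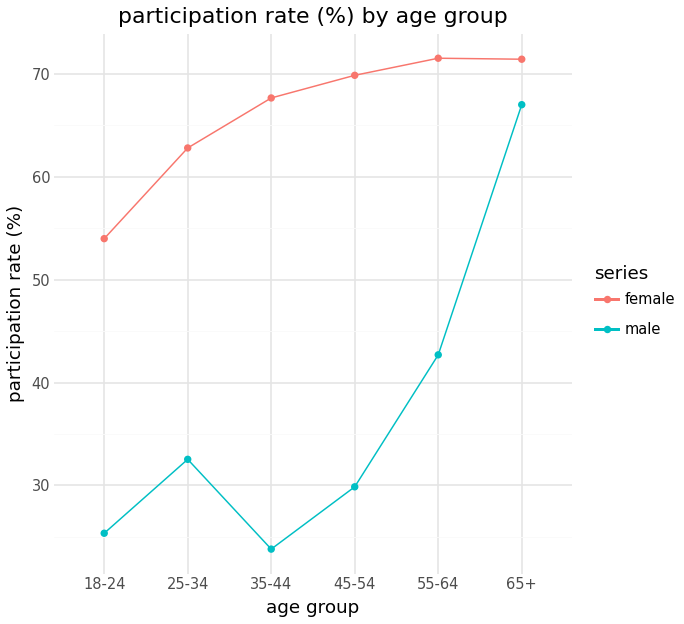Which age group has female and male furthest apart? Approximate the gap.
35-44: female ≈ 70, male ≈ 25 → gap ≈ 45. Next-largest (45-54) is only ≈ 40.

35-44, ≈ 45 %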